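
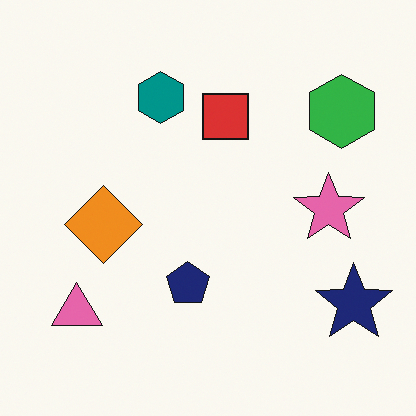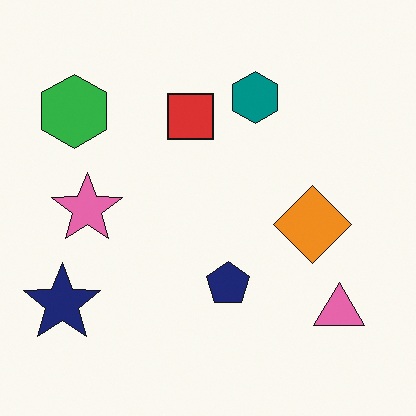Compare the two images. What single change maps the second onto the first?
The first image is the second flipped horizontally (left ↔ right).

The navy star is in the bottom-left of the second image and the bottom-right of the first — shapes on opposite sides of the vertical midline have swapped in a mirror flip.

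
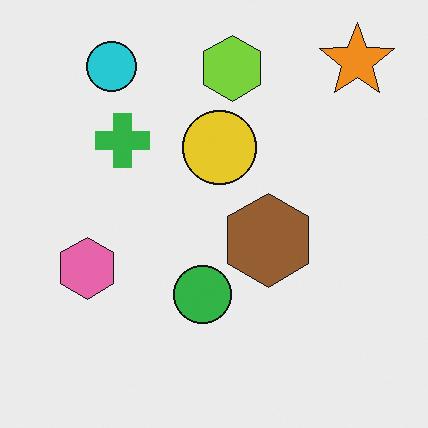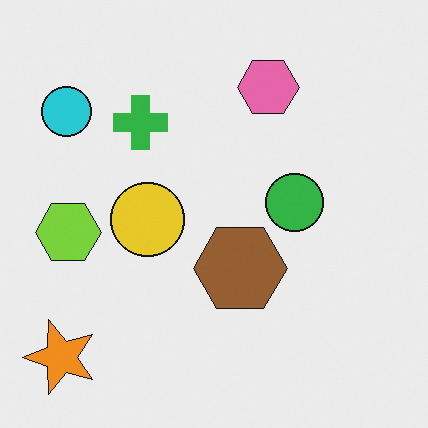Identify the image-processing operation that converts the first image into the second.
The image was transposed (reflected across the top-left ↔ bottom-right diagonal).

Shapes have swapped their row and column positions — what was in the top-right is now in the bottom-left — a diagonal reflection.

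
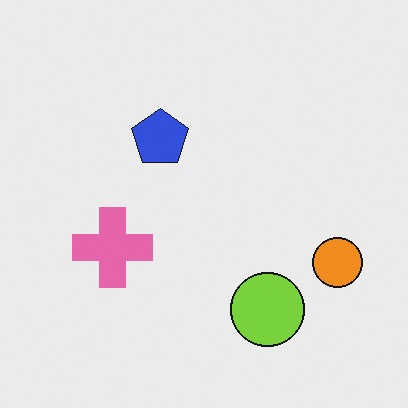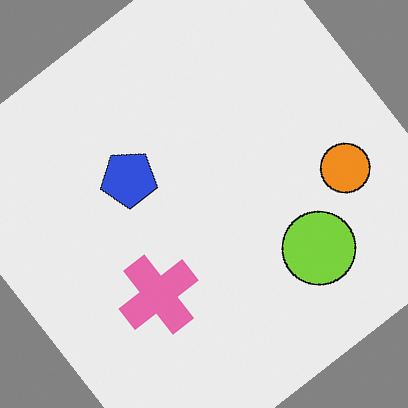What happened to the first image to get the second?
The transformation is: rotated counter-clockwise by a large amount — several tens of degrees.

Every shape is tilted by the same angle and the image corners show triangular fill wedges — a whole-image rotation by a non-right angle.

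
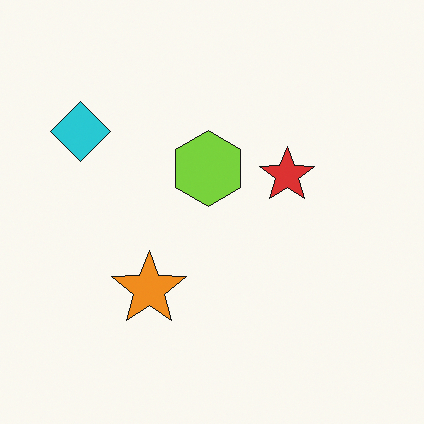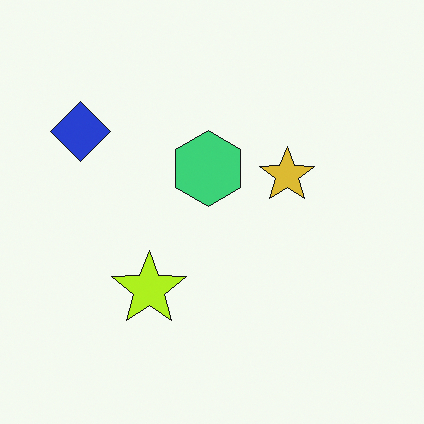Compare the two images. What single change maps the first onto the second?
It was hue-shifted by a small amount.

Every shape's color has rotated by the same amount around the hue wheel — a uniform hue shift.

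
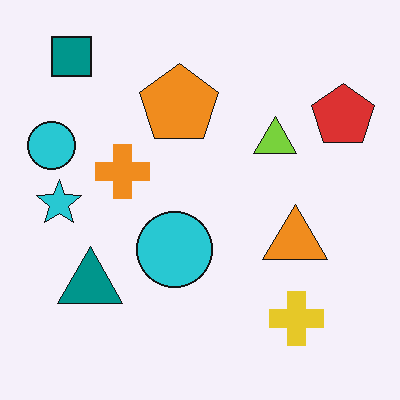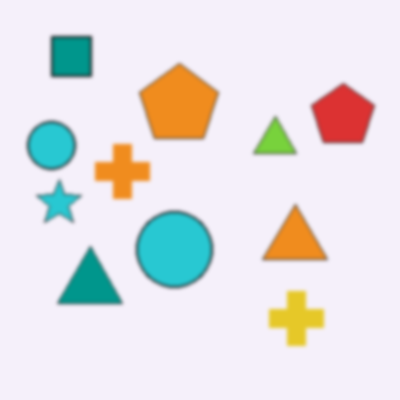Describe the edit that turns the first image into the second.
The second image is the first given a subtle gaussian blur.

Shape edges and outlines are uniformly softened across the whole image.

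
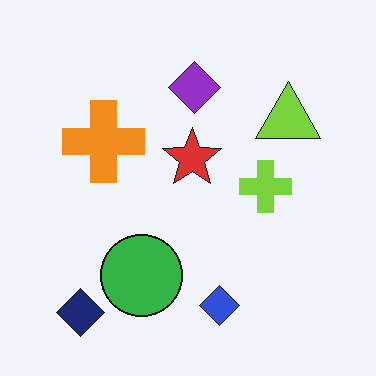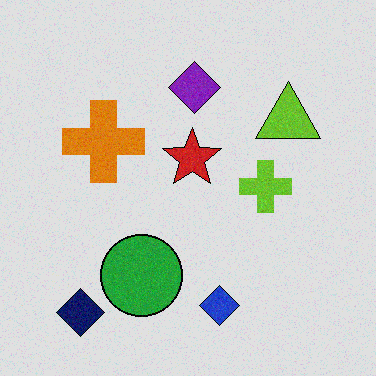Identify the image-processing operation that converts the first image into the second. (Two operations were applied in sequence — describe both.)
The second image is the first degraded with light additive noise, then moderately posterized.

Random speckle covers the whole image, including the flat background. Each flat color has snapped to a coarser quantized level — most visibly, the near-white background has dropped to a flat grey.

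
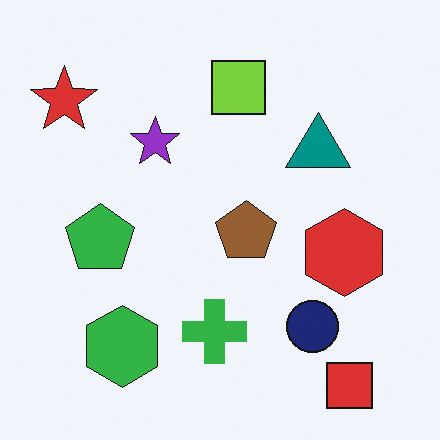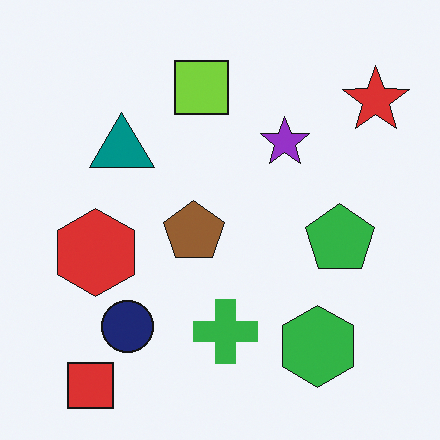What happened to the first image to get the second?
The image was flipped horizontally (left ↔ right).

The red star is in the top-left of the first image and the top-right of the second — shapes on opposite sides of the vertical midline have swapped in a mirror flip.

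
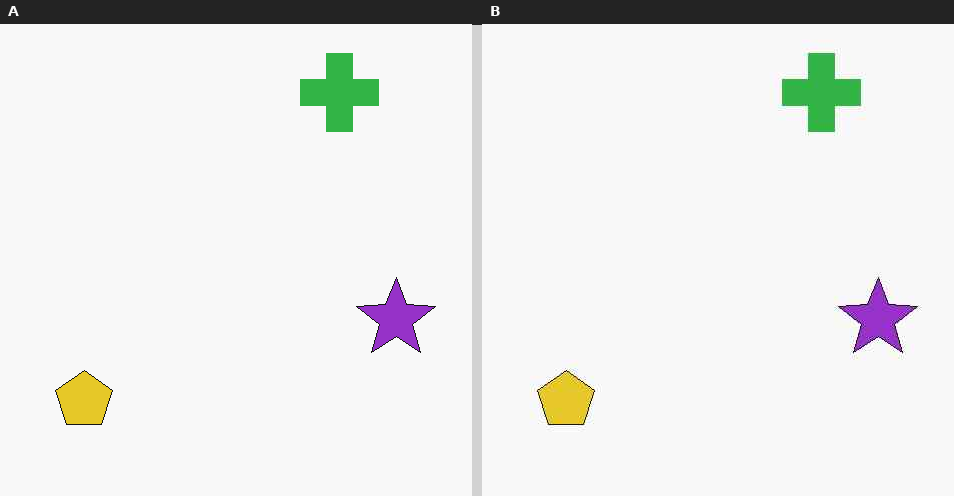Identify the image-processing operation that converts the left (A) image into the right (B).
This is the original image given moderate JPEG compression.

Blocky 8×8 compression artifacts appear around shape edges and the flat background shows ringing — characteristic JPEG degradation.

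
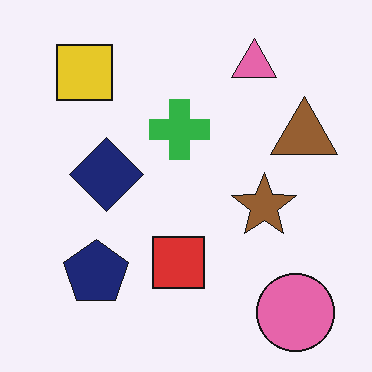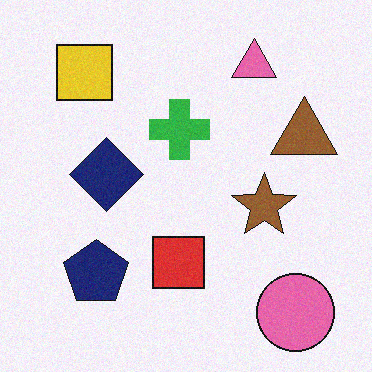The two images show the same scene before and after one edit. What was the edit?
Degraded with subtle gaussian noise.

Random speckle covers the whole image, including the flat background.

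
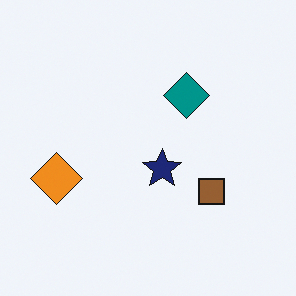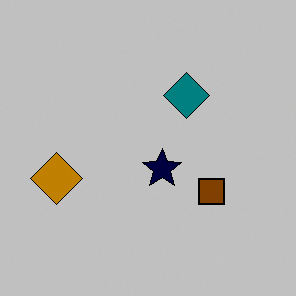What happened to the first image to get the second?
This is the original image aggressively posterized.

Each flat color has snapped to a coarser quantized level — most visibly, the near-white background has dropped to a flat grey.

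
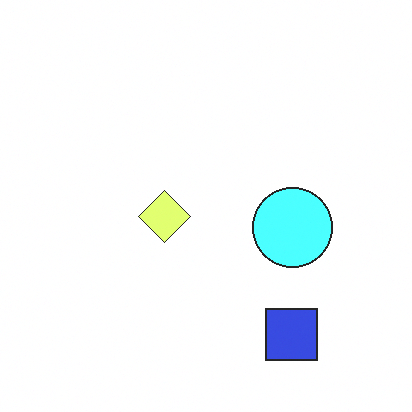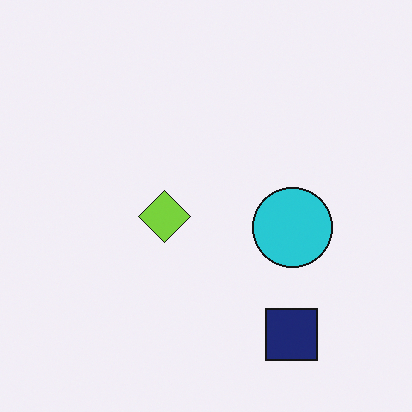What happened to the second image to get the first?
It was noticeably brightened.

Every pixel — background and shapes alike — is uniformly brightened.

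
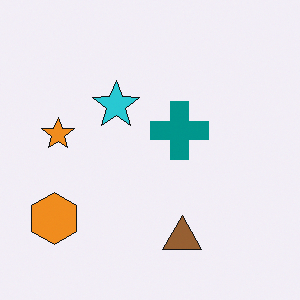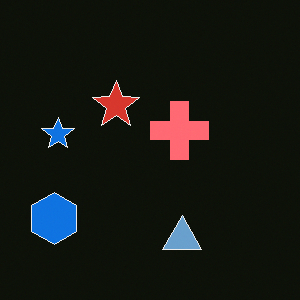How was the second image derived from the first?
It was color-inverted (negative).

The light background has become dark and every shape's color is its complement — a photographic negative.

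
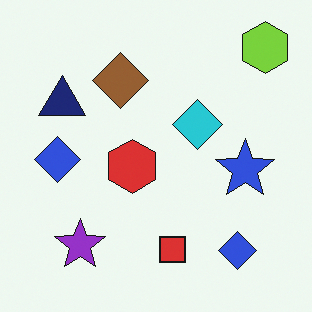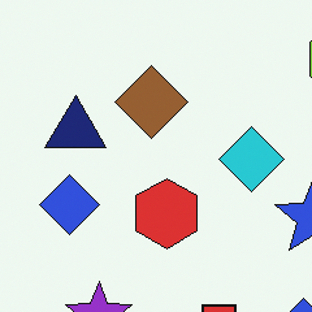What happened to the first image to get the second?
The transformation is: cropped to a modestly smaller region and rescaled.

The visible shapes are larger and the field of view is narrower; shapes near the original edges may be partly or wholly outside the frame — a crop-and-rescale.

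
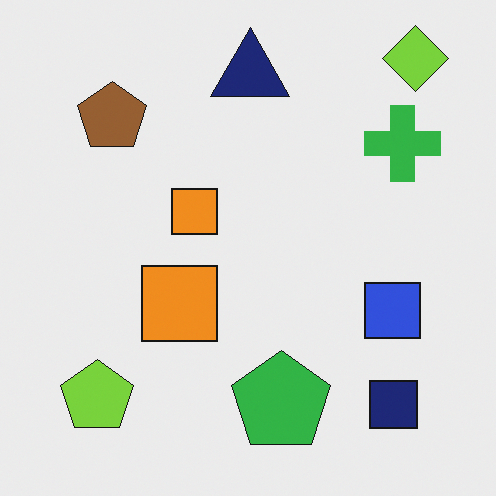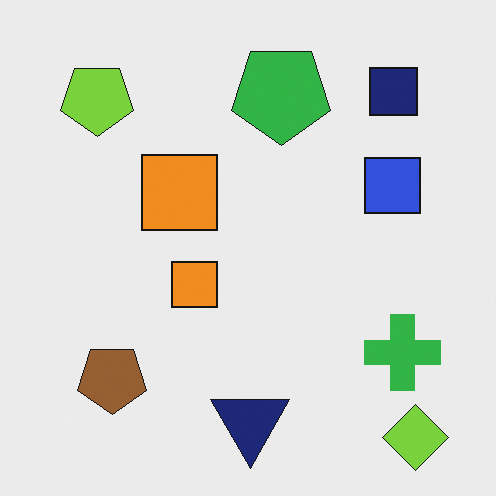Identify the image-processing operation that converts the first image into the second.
It was flipped vertically (top ↔ bottom).

The lime diamond is in the top-right of the first image and the bottom-right of the second — shapes on opposite sides of the horizontal midline have swapped in a mirror flip.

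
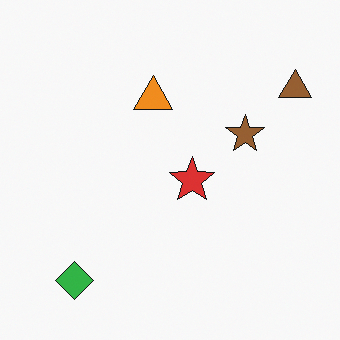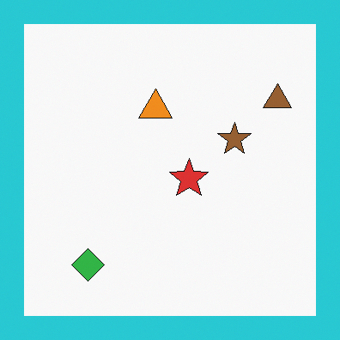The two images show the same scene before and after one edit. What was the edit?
The transformation is: framed with a cyan border.

A solid cyan frame runs around the edge of the second image, with the content slightly shrunk inside it.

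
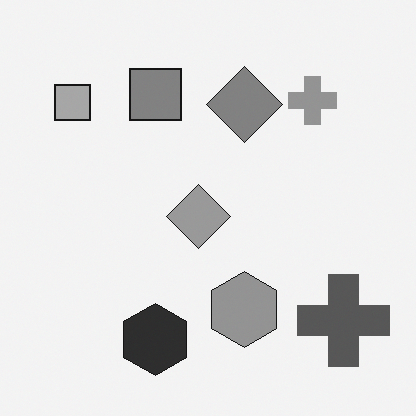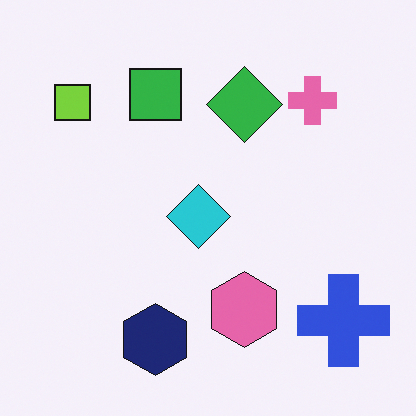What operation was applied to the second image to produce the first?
The transformation is: converted to grayscale.

All color is removed — every shape is now a shade of grey.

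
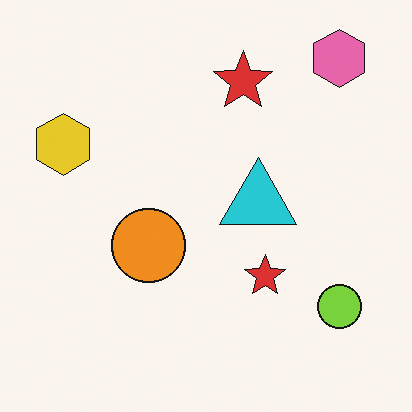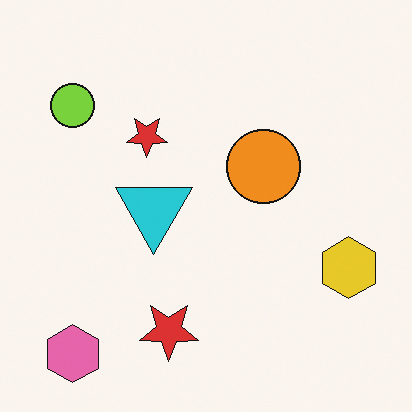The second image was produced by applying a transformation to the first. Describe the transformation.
The transformation is: rotated 180°.

The pink hexagon sits in the top-right of the first image and the bottom-left of the second — consistent with a whole-image 180° rotation.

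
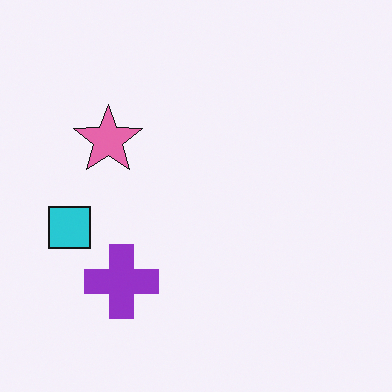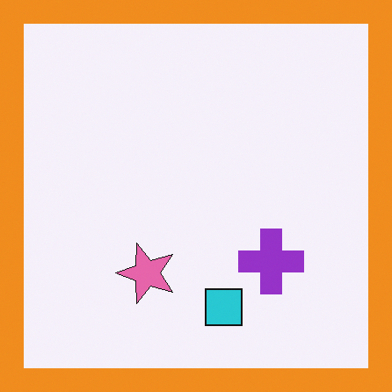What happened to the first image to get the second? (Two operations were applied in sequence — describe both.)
The transformation is: rotated 90° counter-clockwise, then framed with a orange border.

The cyan square sits in the left of the first image and the bottom of the second — consistent with a whole-image 90° counter-clockwise rotation. A solid orange frame runs around the edge of the second image, with the content slightly shrunk inside it.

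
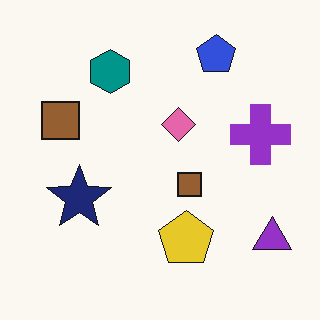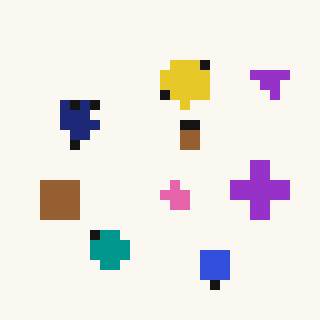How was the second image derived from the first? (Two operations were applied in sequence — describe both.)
The image was coarsely pixelated, then flipped vertically (top ↔ bottom).

Shapes are reduced to large square blocks; fine edges and outlines are lost — a downscale-then-upscale (mosaic) effect. The blue pentagon is in the top-right of the first image and the bottom-right of the second — shapes on opposite sides of the horizontal midline have swapped in a mirror flip.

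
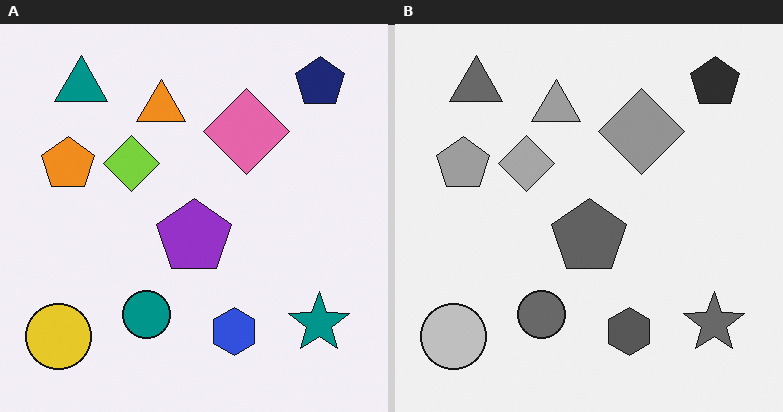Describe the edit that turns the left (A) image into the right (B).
Converted to grayscale.

All color is removed — every shape is now a shade of grey.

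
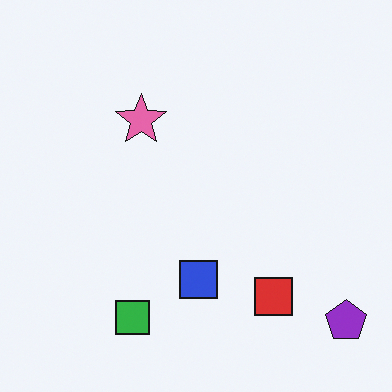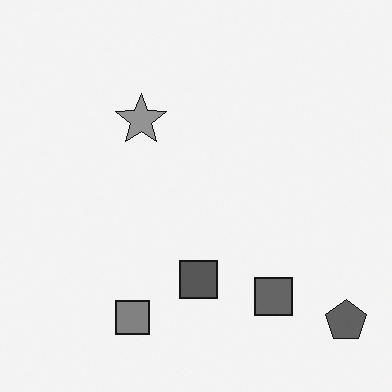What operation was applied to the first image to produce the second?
This is the original image converted to grayscale.

All color is removed — every shape is now a shade of grey.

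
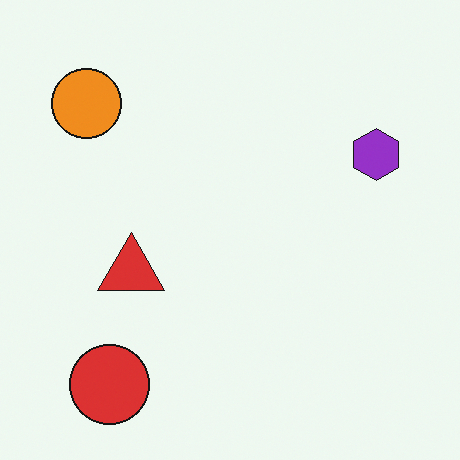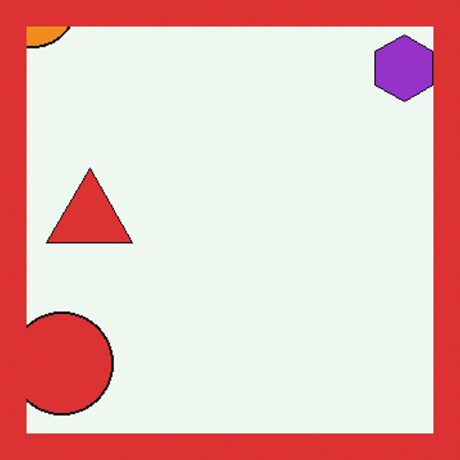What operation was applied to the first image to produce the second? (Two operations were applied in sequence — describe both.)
The image was cropped slightly and scaled back up, then framed with a red border.

The visible shapes are larger and the field of view is narrower; shapes near the original edges may be partly or wholly outside the frame — a crop-and-rescale. A solid red frame runs around the edge of the second image, with the content slightly shrunk inside it.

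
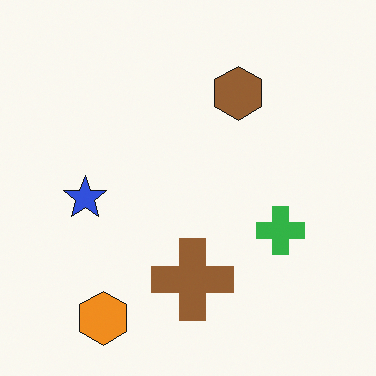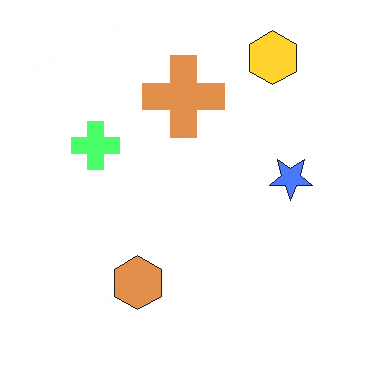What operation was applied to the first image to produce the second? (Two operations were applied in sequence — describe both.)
The transformation is: rotated 180°, then brightened a lot.

The orange hexagon sits in the bottom-left of the first image and the top-right of the second — consistent with a whole-image 180° rotation. Every pixel — background and shapes alike — is uniformly brightened.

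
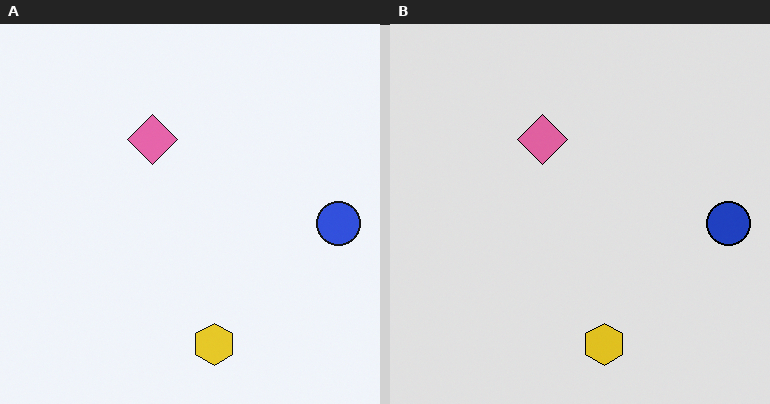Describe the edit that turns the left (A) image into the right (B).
Posterized to a reduced palette.

Each flat color has snapped to a coarser quantized level — most visibly, the near-white background has dropped to a flat grey.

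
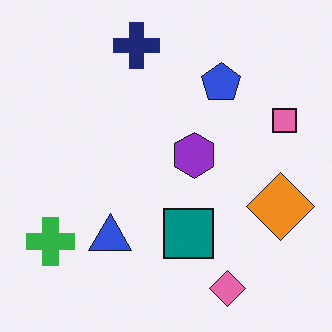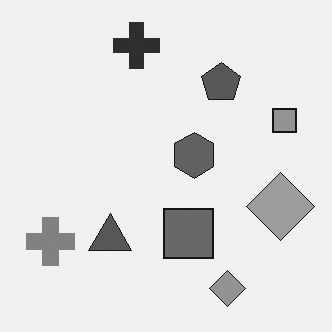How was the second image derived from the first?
The transformation is: converted to grayscale.

All color is removed — every shape is now a shade of grey.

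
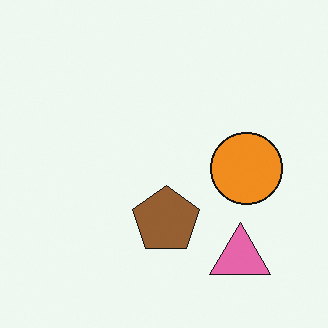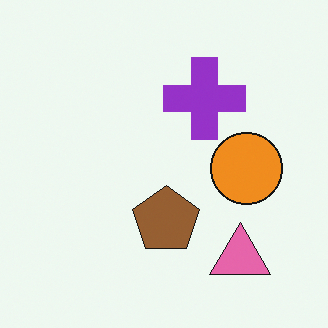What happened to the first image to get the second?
The transformation is: overlaid with an additional purple cross.

A purple cross appears in the second image that is absent from the first.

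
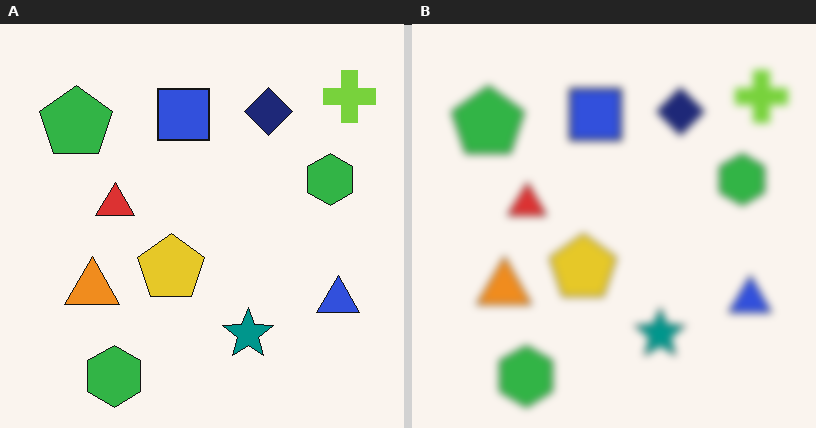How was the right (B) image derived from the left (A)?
The image was moderately blurred.

Shape edges and outlines are uniformly softened across the whole image.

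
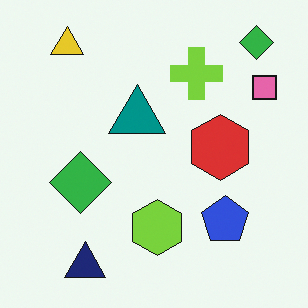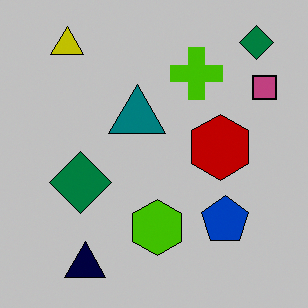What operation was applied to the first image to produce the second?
This is the original image aggressively posterized.

Each flat color has snapped to a coarser quantized level — most visibly, the near-white background has dropped to a flat grey.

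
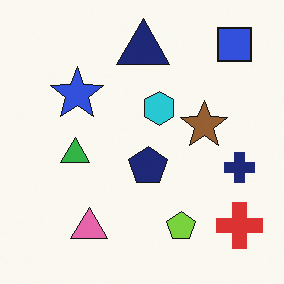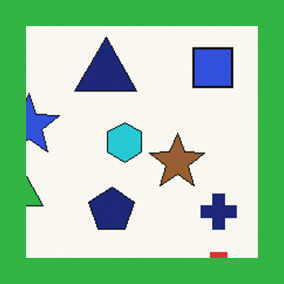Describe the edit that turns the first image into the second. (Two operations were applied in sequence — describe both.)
The second image is the first cropped slightly and scaled back up, then framed with a green border.

The visible shapes are larger and the field of view is narrower; shapes near the original edges may be partly or wholly outside the frame — a crop-and-rescale. A solid green frame runs around the edge of the second image, with the content slightly shrunk inside it.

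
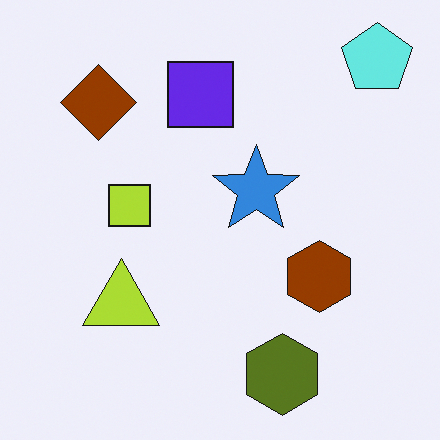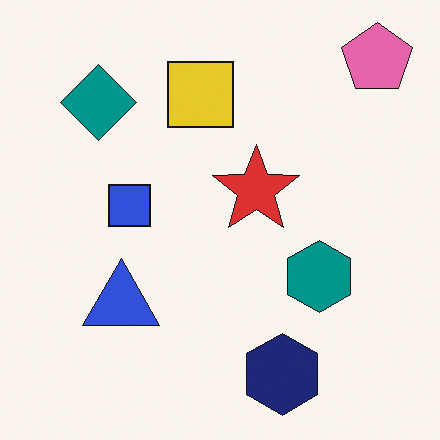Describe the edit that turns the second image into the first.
The transformation is: hue-shifted through roughly half the color wheel.

Every shape's color has rotated by the same amount around the hue wheel — a uniform hue shift.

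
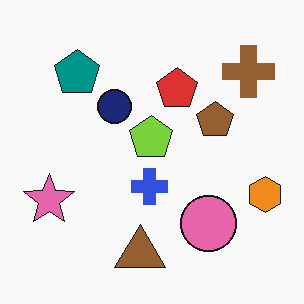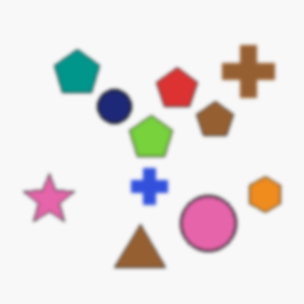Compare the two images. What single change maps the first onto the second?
The image was lightly blurred.

Shape edges and outlines are uniformly softened across the whole image.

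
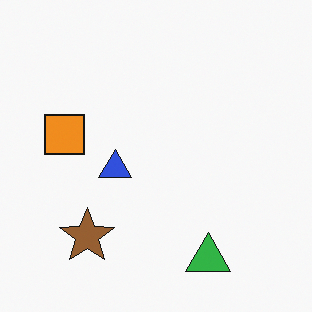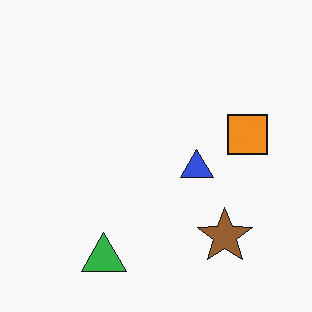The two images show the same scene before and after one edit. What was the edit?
Flipped horizontally (left ↔ right).

The orange square is in the left of the first image and the right of the second — shapes on opposite sides of the vertical midline have swapped in a mirror flip.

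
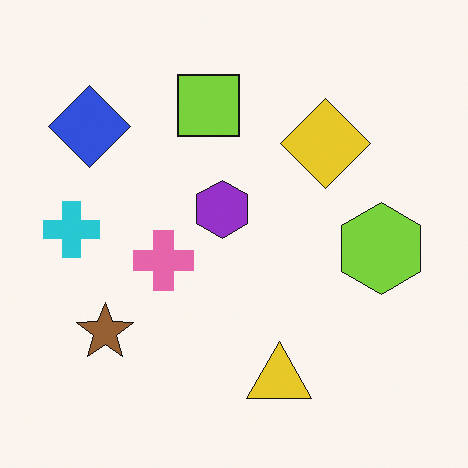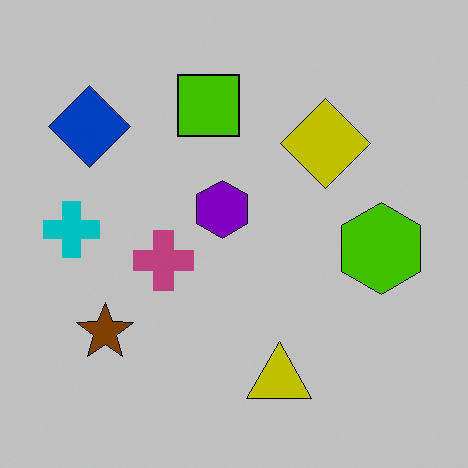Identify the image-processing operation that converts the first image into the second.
This is the original image heavily posterized to just a handful of flat colors.

Each flat color has snapped to a coarser quantized level — most visibly, the near-white background has dropped to a flat grey.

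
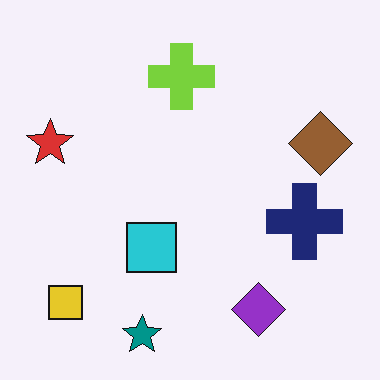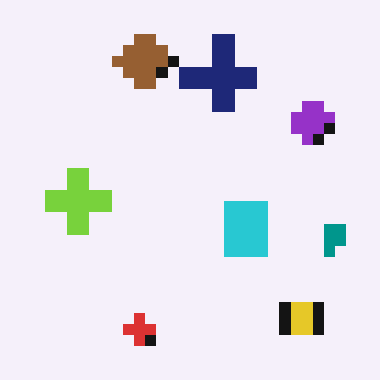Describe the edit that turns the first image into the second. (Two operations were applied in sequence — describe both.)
It was coarsely pixelated, then rotated 90° counter-clockwise.

Shapes are reduced to large square blocks; fine edges and outlines are lost — a downscale-then-upscale (mosaic) effect. The yellow square sits in the bottom-left of the first image and the bottom-right of the second — consistent with a whole-image 90° counter-clockwise rotation.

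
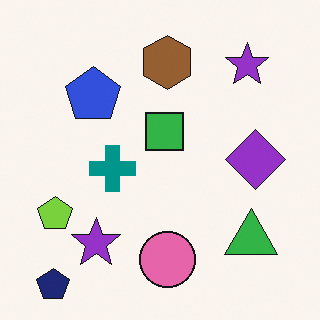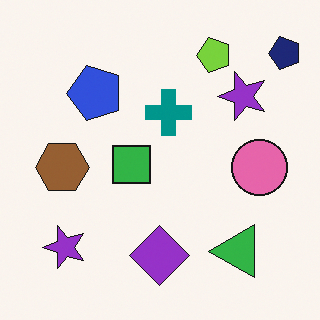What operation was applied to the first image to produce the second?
The second image is the first transposed (reflected across the top-left ↔ bottom-right diagonal).

Shapes have swapped their row and column positions — what was in the top-right is now in the bottom-left — a diagonal reflection.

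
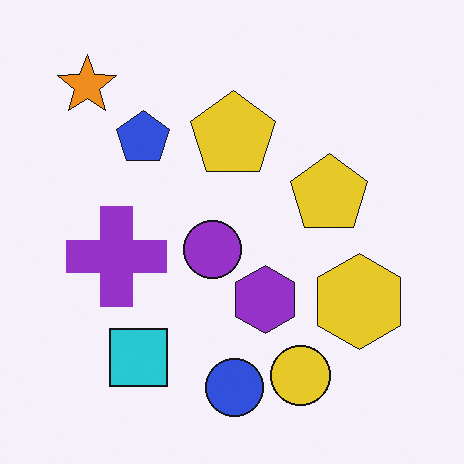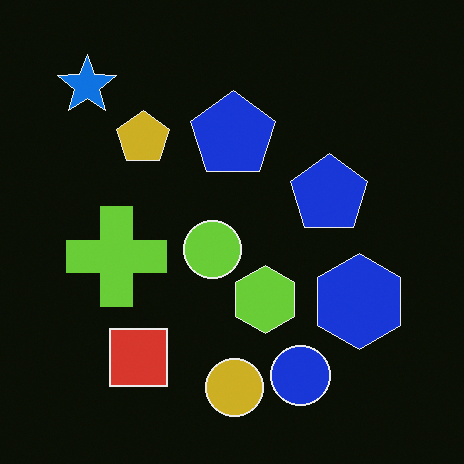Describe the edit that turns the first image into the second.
This is the original image color-inverted (negative).

The light background has become dark and every shape's color is its complement — a photographic negative.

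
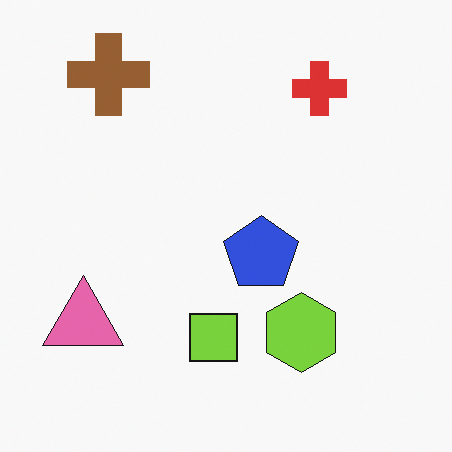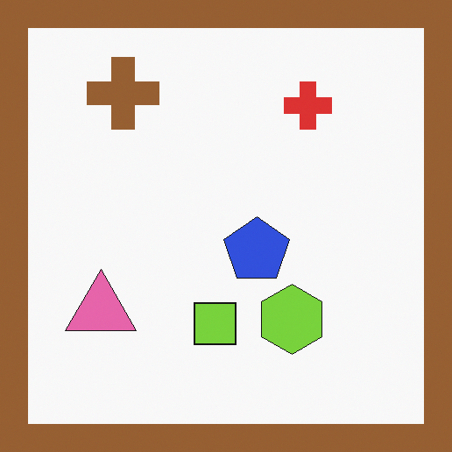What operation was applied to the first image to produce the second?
It was framed with a brown border.

A solid brown frame runs around the edge of the second image, with the content slightly shrunk inside it.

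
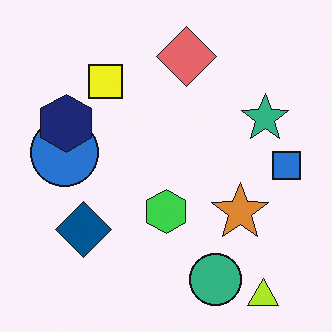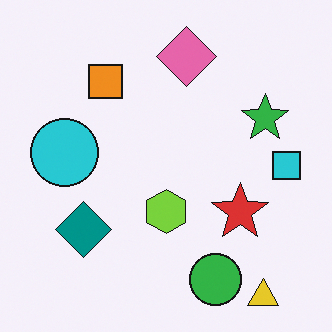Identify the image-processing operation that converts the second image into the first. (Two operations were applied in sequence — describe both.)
Hue-shifted by a small amount, then overlaid with an additional navy hexagon.

Every shape's color has rotated by the same amount around the hue wheel — a uniform hue shift. A navy hexagon appears in the first image that is absent from the second.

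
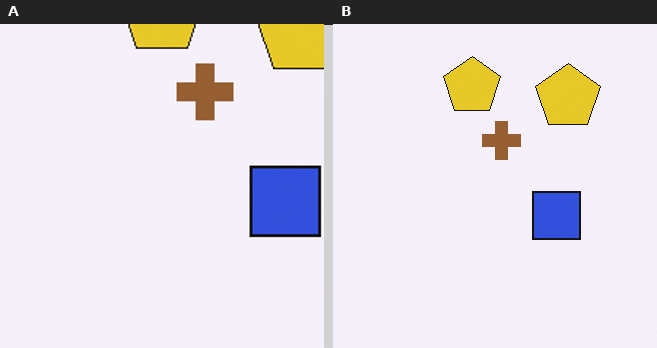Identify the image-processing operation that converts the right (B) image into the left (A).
This is the original image cropped slightly and scaled back up.

The visible shapes are larger and the field of view is narrower; shapes near the original edges may be partly or wholly outside the frame — a crop-and-rescale.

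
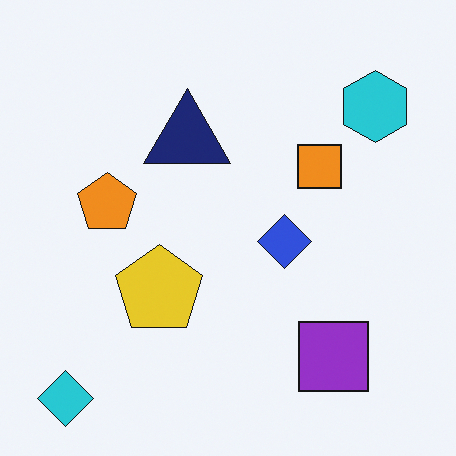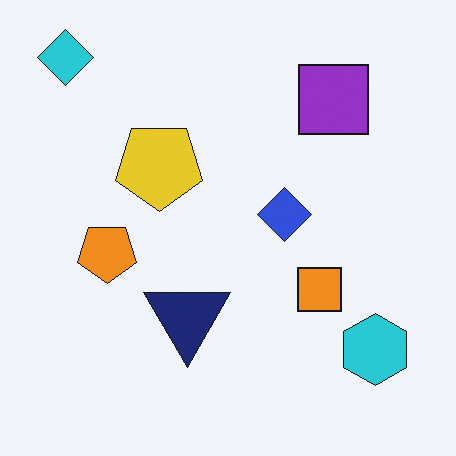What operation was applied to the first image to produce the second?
The transformation is: flipped vertically (top ↔ bottom).

The cyan diamond is in the bottom-left of the first image and the top-left of the second — shapes on opposite sides of the horizontal midline have swapped in a mirror flip.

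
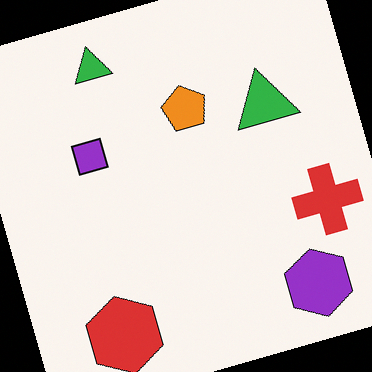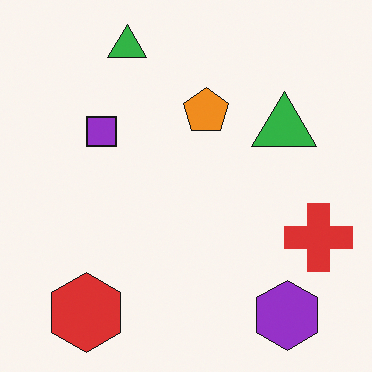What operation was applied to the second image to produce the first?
It was rotated counter-clockwise by a moderate amount.

Every shape is tilted by the same angle and the image corners show triangular fill wedges — a whole-image rotation by a non-right angle.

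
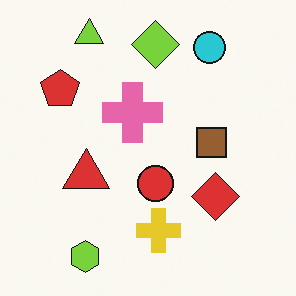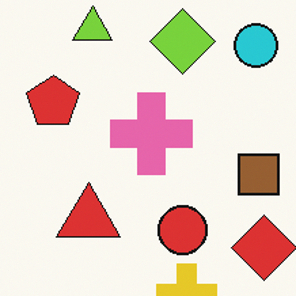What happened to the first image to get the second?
This is the original image cropped to a modestly smaller region and rescaled.

The visible shapes are larger and the field of view is narrower; shapes near the original edges may be partly or wholly outside the frame — a crop-and-rescale.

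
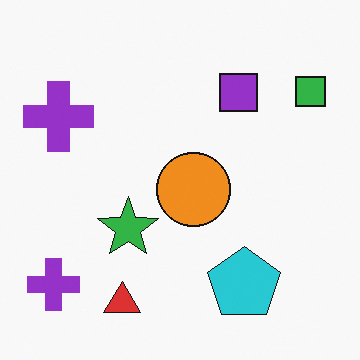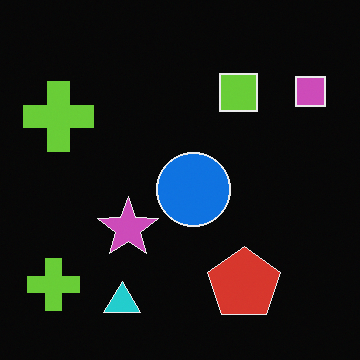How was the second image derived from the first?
The transformation is: color-inverted (negative).

The light background has become dark and every shape's color is its complement — a photographic negative.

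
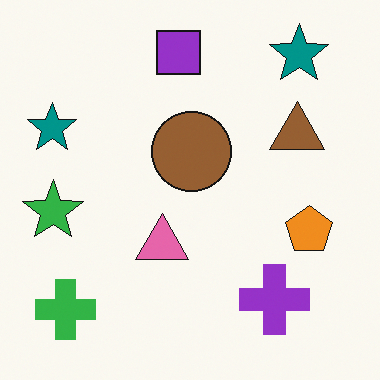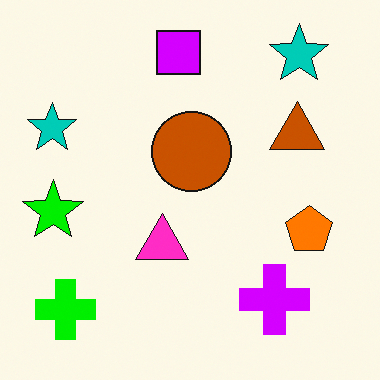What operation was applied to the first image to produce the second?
The transformation is: made much more vivid (saturation change).

All colors are more vivid — a global saturation change.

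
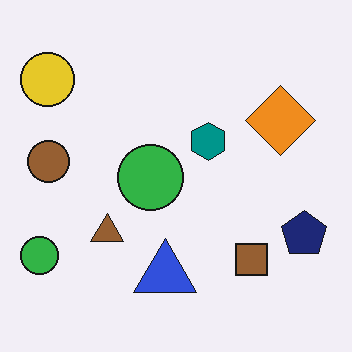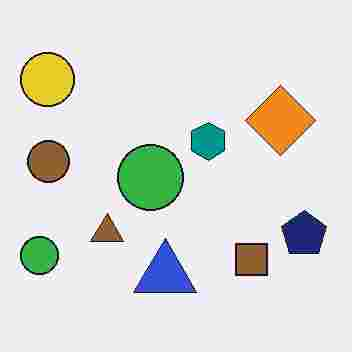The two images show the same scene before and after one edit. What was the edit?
The image was heavily JPEG-compressed with obvious blocking artifacts.

Blocky 8×8 compression artifacts appear around shape edges and the flat background shows ringing — characteristic JPEG degradation.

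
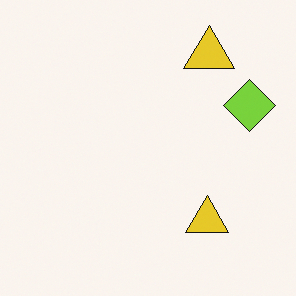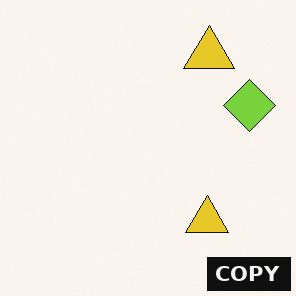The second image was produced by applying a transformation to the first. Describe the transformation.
The image was watermarked with the text "COPY" in the lower-right corner.

A dark label reading "COPY" appears in the lower-right corner.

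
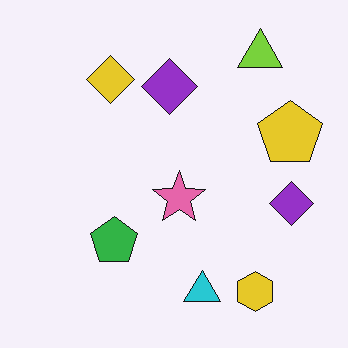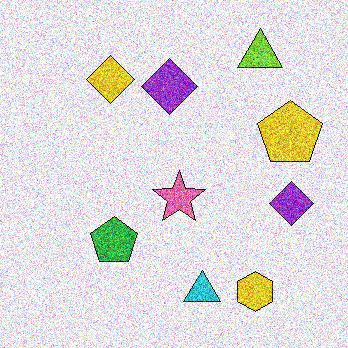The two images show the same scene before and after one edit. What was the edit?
It was degraded with a thick layer of grain.

Random speckle covers the whole image, including the flat background.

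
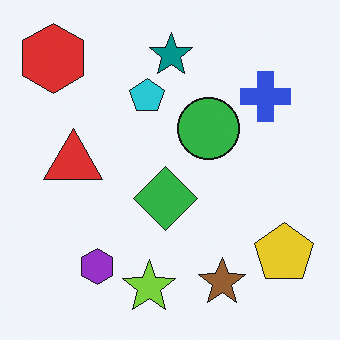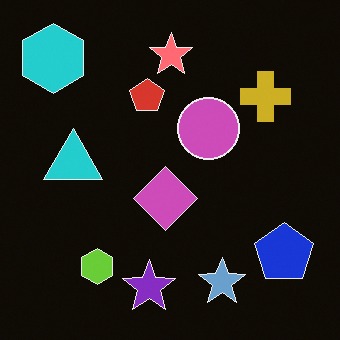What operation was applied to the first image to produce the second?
This is the original image color-inverted (negative).

The light background has become dark and every shape's color is its complement — a photographic negative.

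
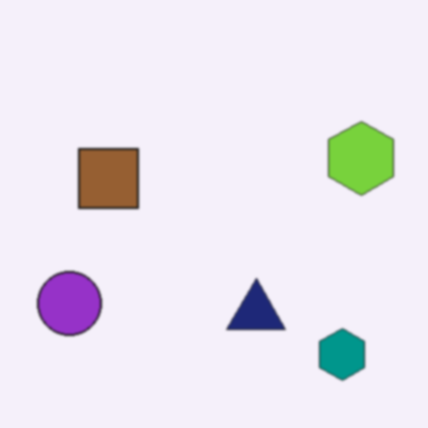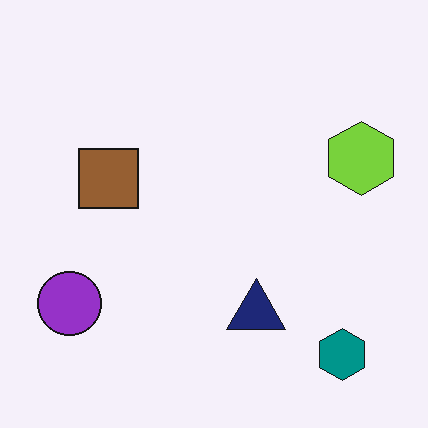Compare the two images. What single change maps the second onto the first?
This is the original image slightly softened.

Shape edges and outlines are uniformly softened across the whole image.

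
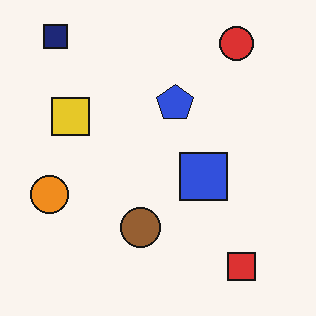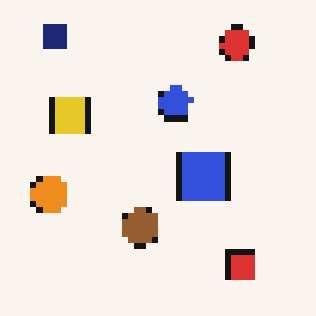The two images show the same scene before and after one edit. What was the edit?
The transformation is: pixelated into visible square blocks.

Shapes are reduced to large square blocks; fine edges and outlines are lost — a downscale-then-upscale (mosaic) effect.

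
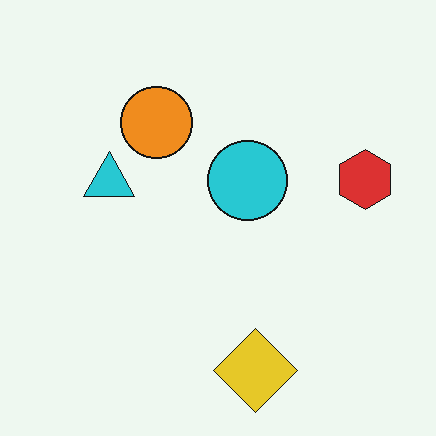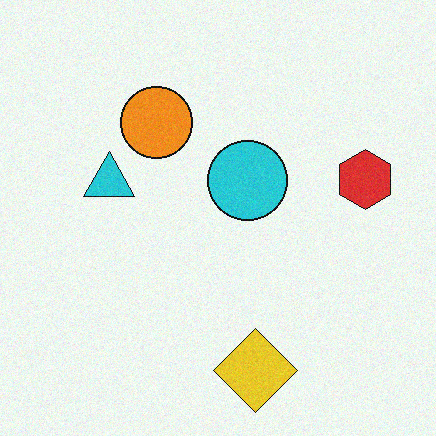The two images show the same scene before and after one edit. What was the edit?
Degraded with a light layer of grain.

Random speckle covers the whole image, including the flat background.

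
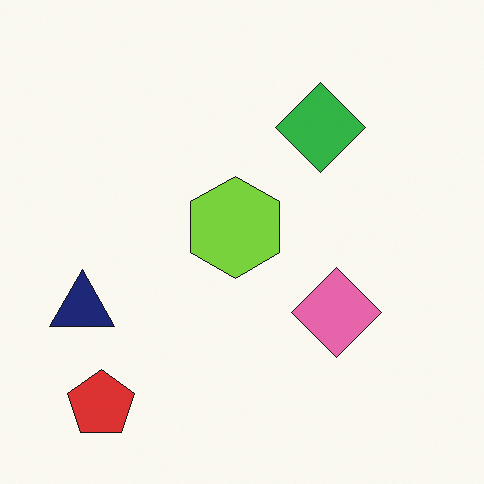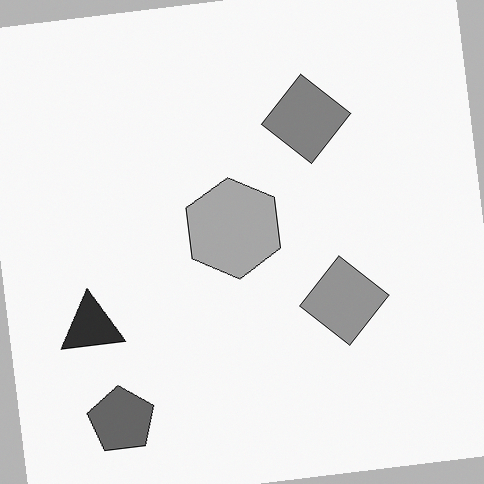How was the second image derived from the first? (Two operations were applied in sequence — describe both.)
Rotated counter-clockwise by a few degrees, then converted to grayscale.

Every shape is tilted by the same angle and the image corners show triangular fill wedges — a whole-image rotation by a non-right angle. All color is removed — every shape is now a shade of grey.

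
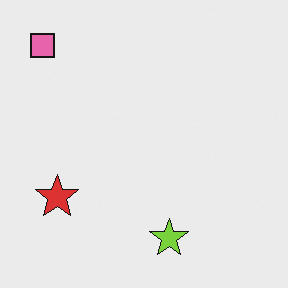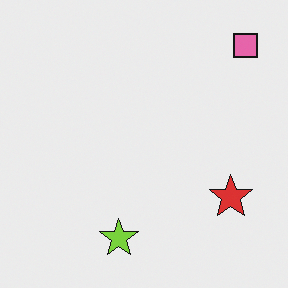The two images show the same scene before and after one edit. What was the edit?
This is the original image flipped horizontally (left ↔ right).

The pink square is in the top-left of the first image and the top-right of the second — shapes on opposite sides of the vertical midline have swapped in a mirror flip.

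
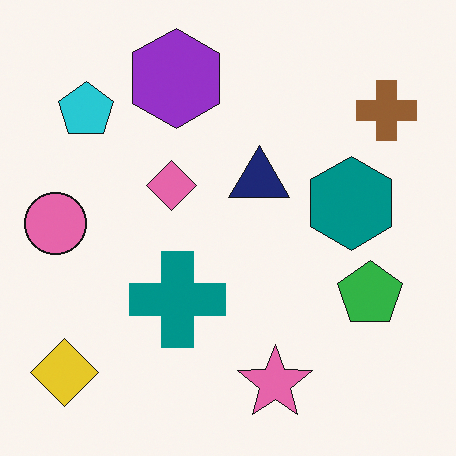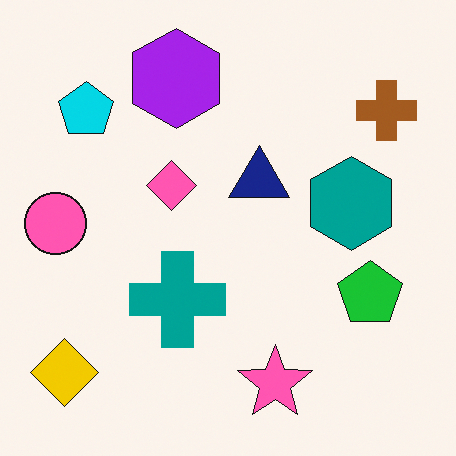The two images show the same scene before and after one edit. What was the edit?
It was slightly oversaturated.

All colors are more vivid — a global saturation change.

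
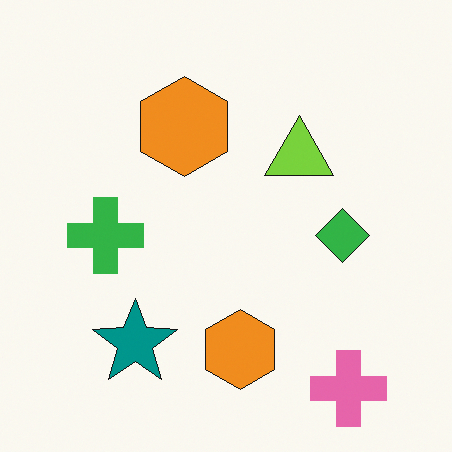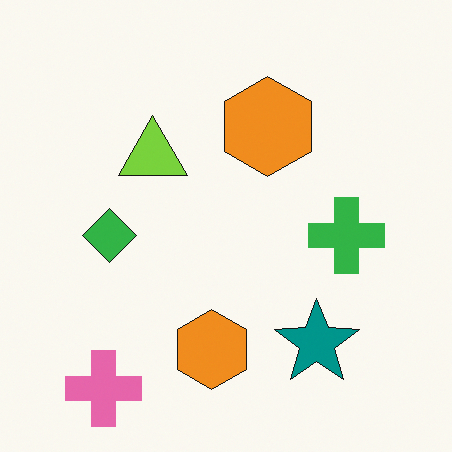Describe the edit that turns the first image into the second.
Flipped horizontally (left ↔ right).

The pink cross is in the bottom-right of the first image and the bottom-left of the second — shapes on opposite sides of the vertical midline have swapped in a mirror flip.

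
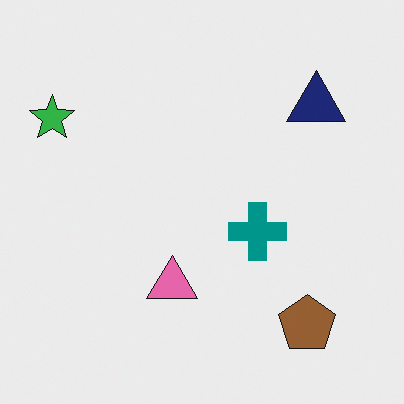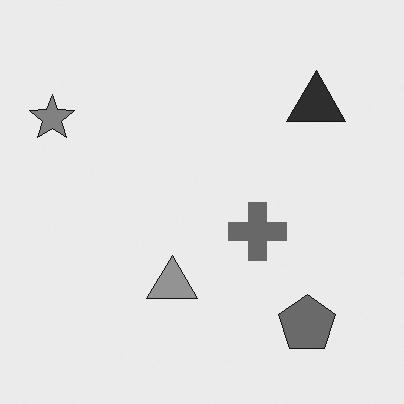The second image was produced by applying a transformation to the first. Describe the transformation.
It was converted to grayscale.

All color is removed — every shape is now a shade of grey.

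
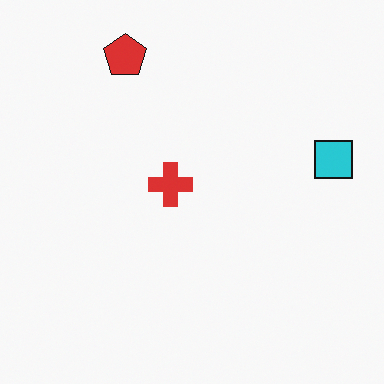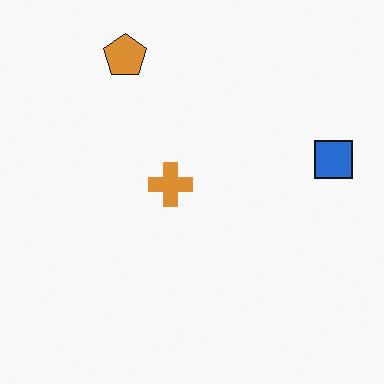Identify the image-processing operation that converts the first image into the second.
The second image is the first hue-shifted by a small amount.

Every shape's color has rotated by the same amount around the hue wheel — a uniform hue shift.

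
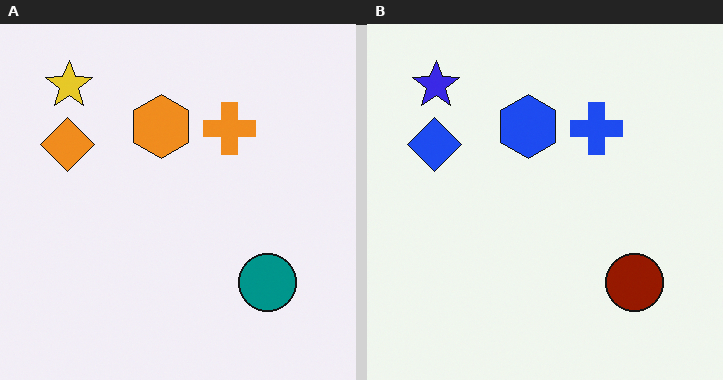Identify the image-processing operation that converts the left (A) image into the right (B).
It was hue-shifted through roughly half the color wheel.

Every shape's color has rotated by the same amount around the hue wheel — a uniform hue shift.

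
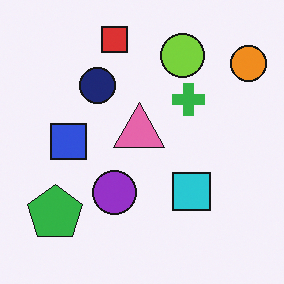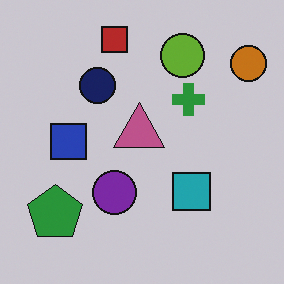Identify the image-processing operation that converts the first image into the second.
The image was darkened a little.

Every pixel — background and shapes alike — is uniformly darkened.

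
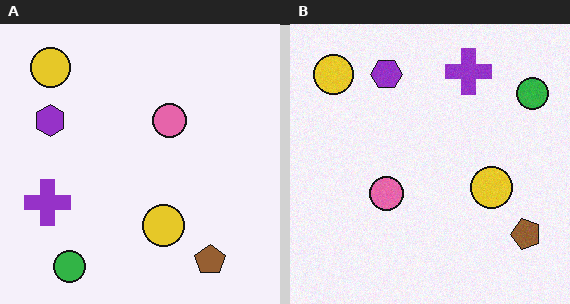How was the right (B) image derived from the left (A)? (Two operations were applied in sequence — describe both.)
The right (B) image is the left (A) degraded with a light layer of grain, then transposed (reflected across the top-left ↔ bottom-right diagonal).

Random speckle covers the whole image, including the flat background. Shapes have swapped their row and column positions — what was in the top-right is now in the bottom-left — a diagonal reflection.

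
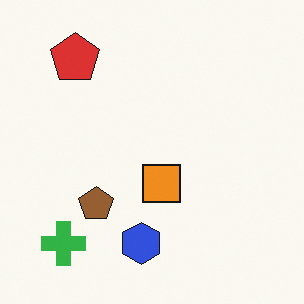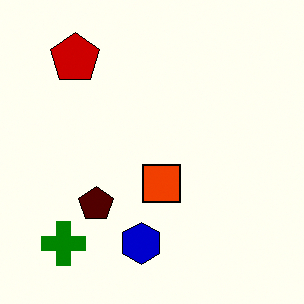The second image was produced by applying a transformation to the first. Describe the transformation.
The second image is the first given much higher contrast.

Tones are pushed away from mid-grey across the whole image — a global contrast change.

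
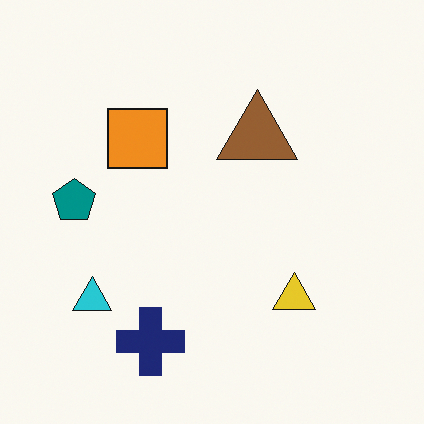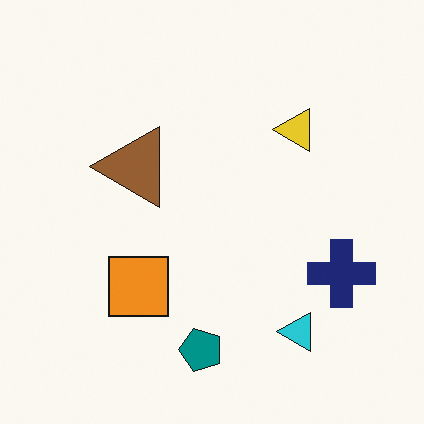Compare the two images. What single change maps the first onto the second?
The transformation is: rotated 90° counter-clockwise.

The cyan triangle sits in the bottom-left of the first image and the bottom-right of the second — consistent with a whole-image 90° counter-clockwise rotation.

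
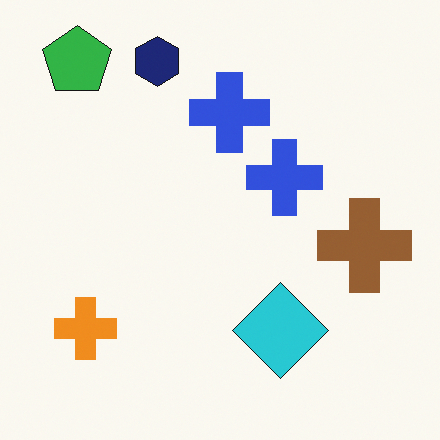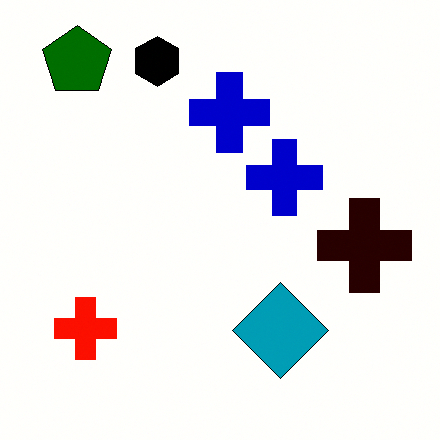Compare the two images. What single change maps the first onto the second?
The transformation is: given much higher contrast.

Tones are pushed away from mid-grey across the whole image — a global contrast change.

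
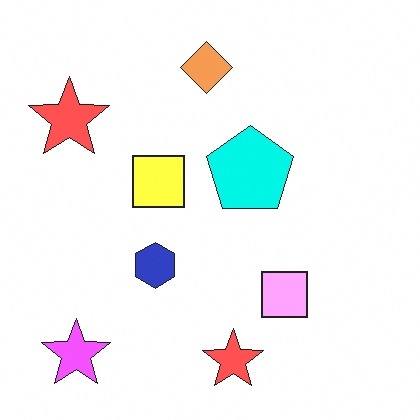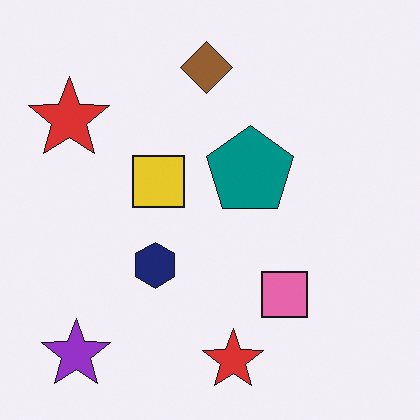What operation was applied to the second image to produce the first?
The first image is the second noticeably brightened.

Every pixel — background and shapes alike — is uniformly brightened.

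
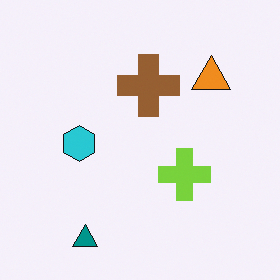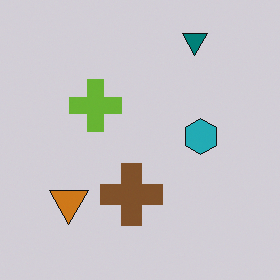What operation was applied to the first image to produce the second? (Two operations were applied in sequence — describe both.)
The second image is the first rotated 180°, then darkened a little.

The teal triangle sits in the bottom-left of the first image and the top-right of the second — consistent with a whole-image 180° rotation. Every pixel — background and shapes alike — is uniformly darkened.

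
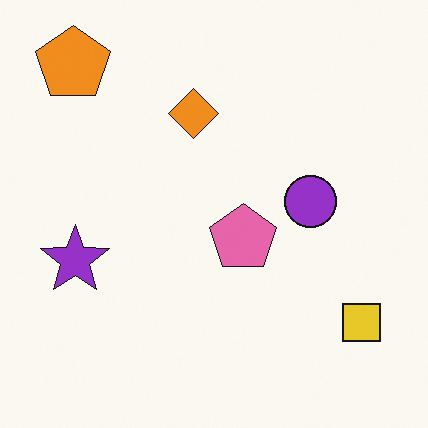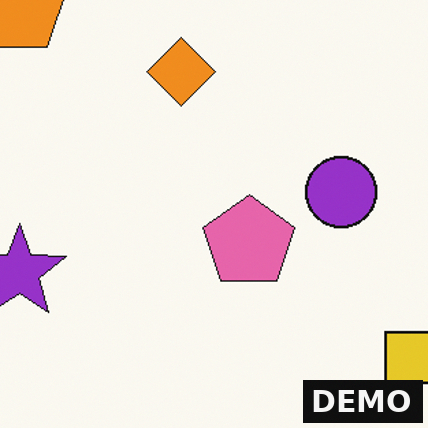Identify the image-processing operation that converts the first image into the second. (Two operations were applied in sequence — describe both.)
Cropped to a modestly smaller region and rescaled, then watermarked with the text "DEMO" in the lower-right corner.

The visible shapes are larger and the field of view is narrower; shapes near the original edges may be partly or wholly outside the frame — a crop-and-rescale. A dark label reading "DEMO" appears in the lower-right corner.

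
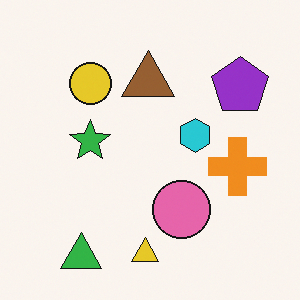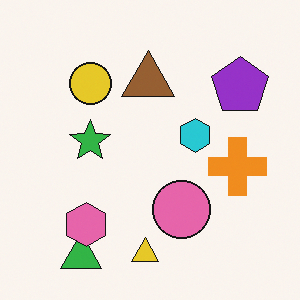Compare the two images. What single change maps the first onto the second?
The image was overlaid with an additional pink hexagon.

A pink hexagon appears in the second image that is absent from the first.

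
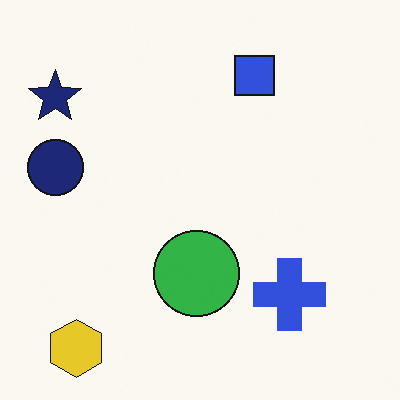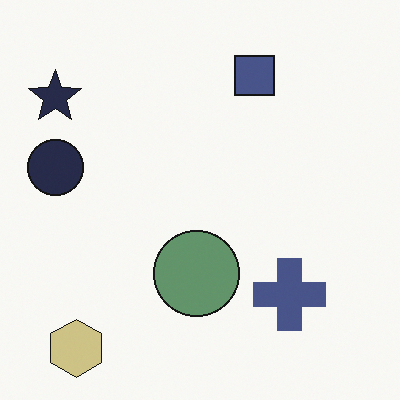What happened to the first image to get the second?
This is the original image heavily desaturated.

All colors are more muted and greyish — a global saturation change.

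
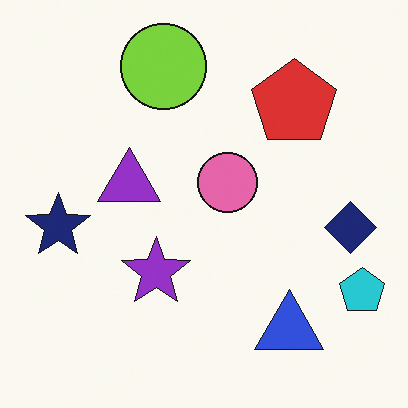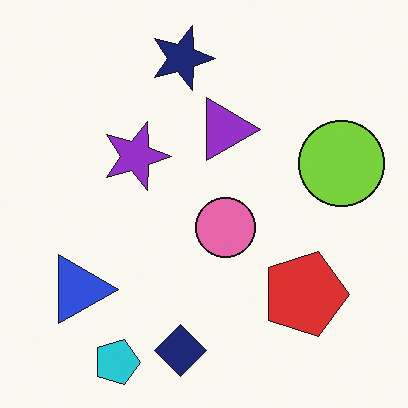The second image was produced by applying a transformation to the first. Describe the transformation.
The second image is the first rotated 90° clockwise.

The cyan pentagon sits in the bottom-right of the first image and the bottom-left of the second — consistent with a whole-image 90° clockwise rotation.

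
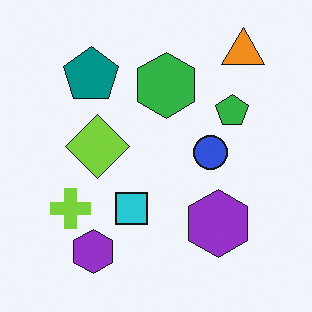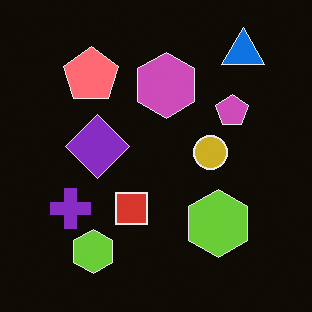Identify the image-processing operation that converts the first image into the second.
Color-inverted (negative).

The light background has become dark and every shape's color is its complement — a photographic negative.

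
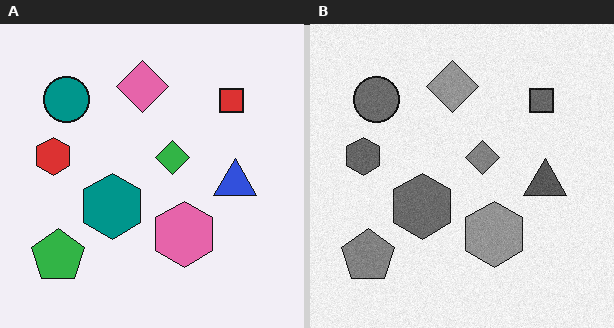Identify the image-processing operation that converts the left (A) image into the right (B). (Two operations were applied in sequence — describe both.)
This is the original image degraded with subtle gaussian noise, then converted to grayscale.

Random speckle covers the whole image, including the flat background. All color is removed — every shape is now a shade of grey.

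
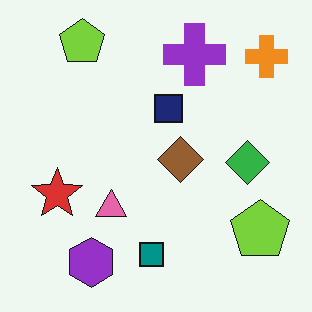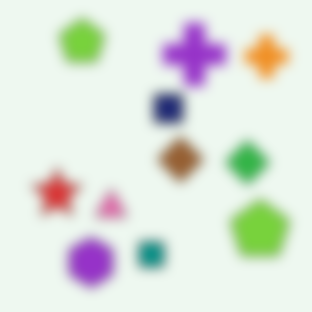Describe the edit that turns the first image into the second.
The transformation is: strongly gaussian-blurred.

Shape edges and outlines are uniformly softened across the whole image.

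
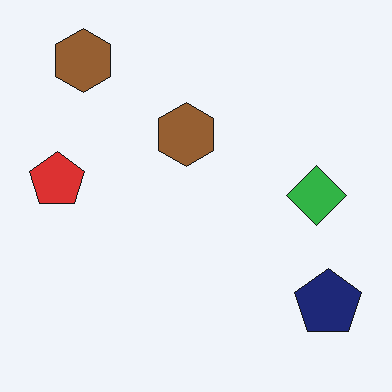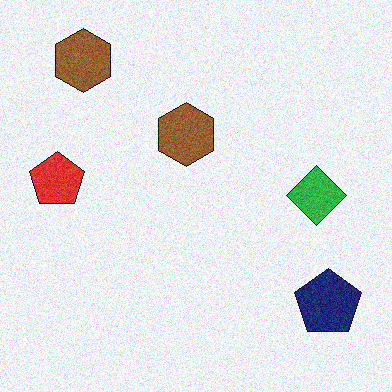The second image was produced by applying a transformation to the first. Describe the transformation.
Degraded with moderate additive noise.

Random speckle covers the whole image, including the flat background.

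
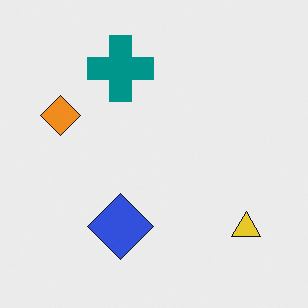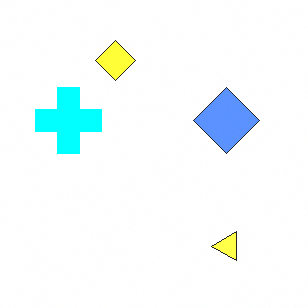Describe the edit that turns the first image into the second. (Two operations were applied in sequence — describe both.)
This is the original image brightened a lot, then transposed (reflected across the top-left ↔ bottom-right diagonal).

Every pixel — background and shapes alike — is uniformly brightened. Shapes have swapped their row and column positions — what was in the top-right is now in the bottom-left — a diagonal reflection.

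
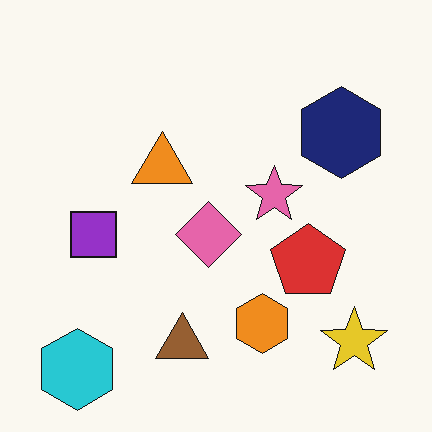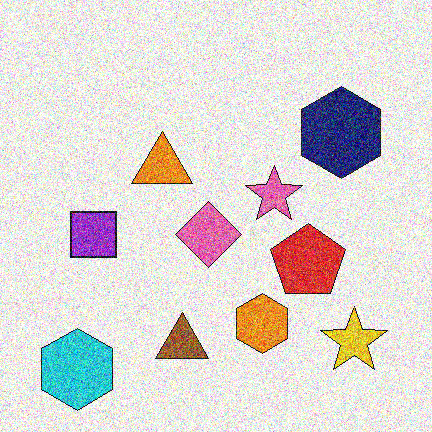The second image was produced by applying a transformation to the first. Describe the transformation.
This is the original image degraded with strong gaussian noise.

Random speckle covers the whole image, including the flat background.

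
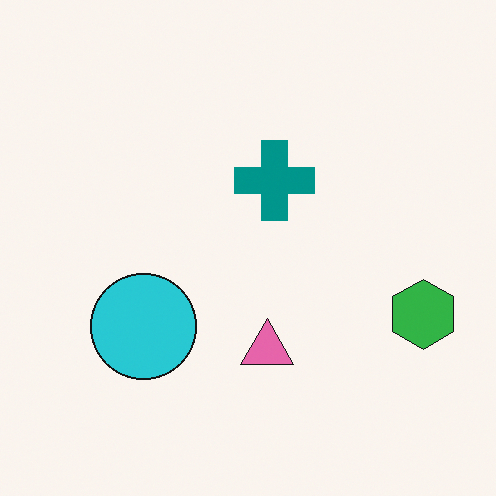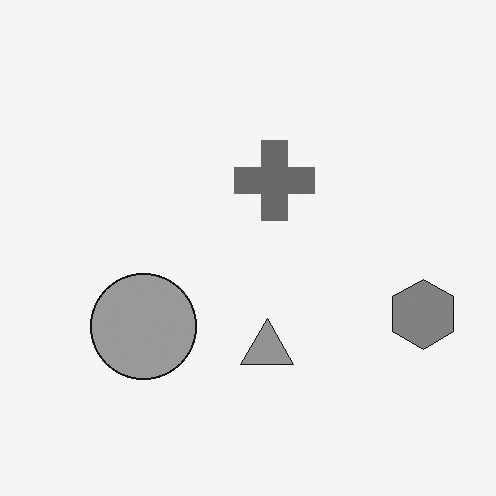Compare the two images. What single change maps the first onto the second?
The second image is the first converted to grayscale.

All color is removed — every shape is now a shade of grey.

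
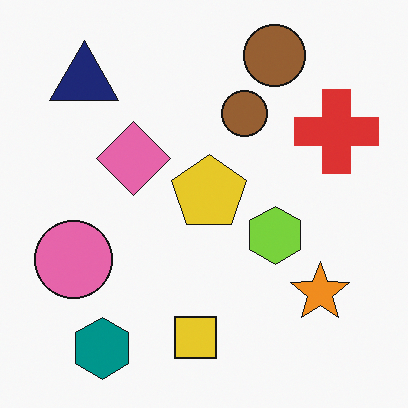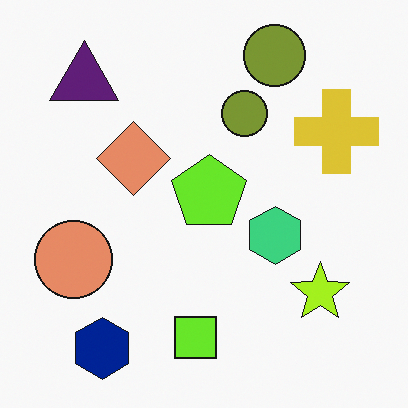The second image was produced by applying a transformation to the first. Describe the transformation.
The transformation is: hue-shifted by a small amount.

Every shape's color has rotated by the same amount around the hue wheel — a uniform hue shift.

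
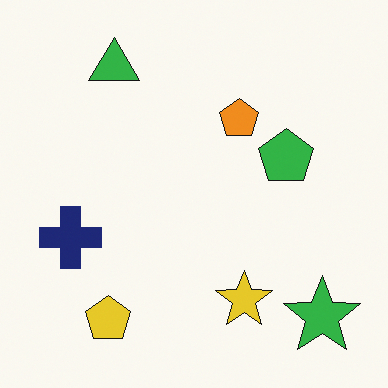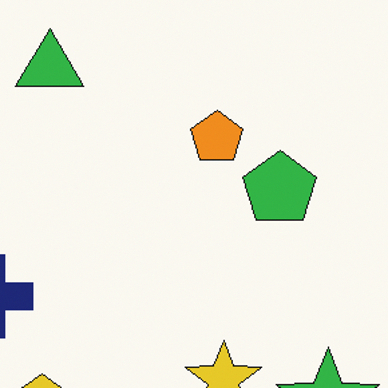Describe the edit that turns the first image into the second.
Cropped slightly and scaled back up.

The visible shapes are larger and the field of view is narrower; shapes near the original edges may be partly or wholly outside the frame — a crop-and-rescale.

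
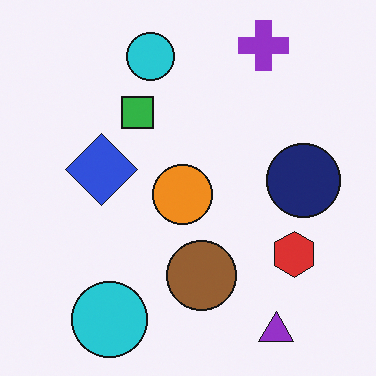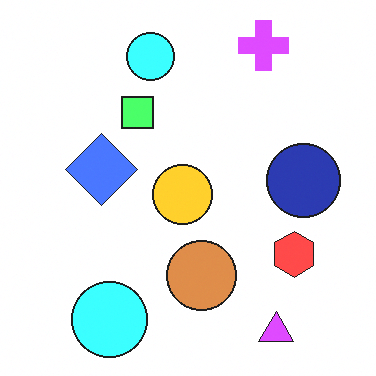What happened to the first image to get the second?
Brightened a lot.

Every pixel — background and shapes alike — is uniformly brightened.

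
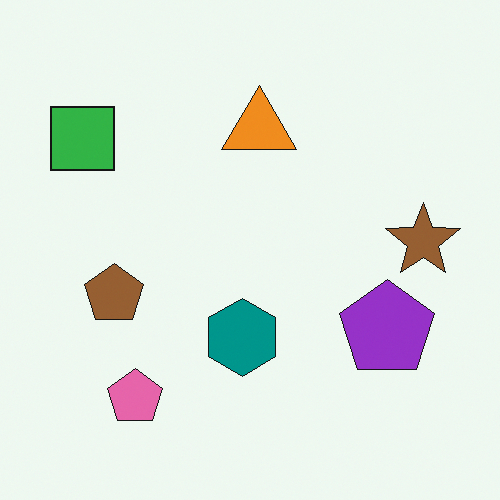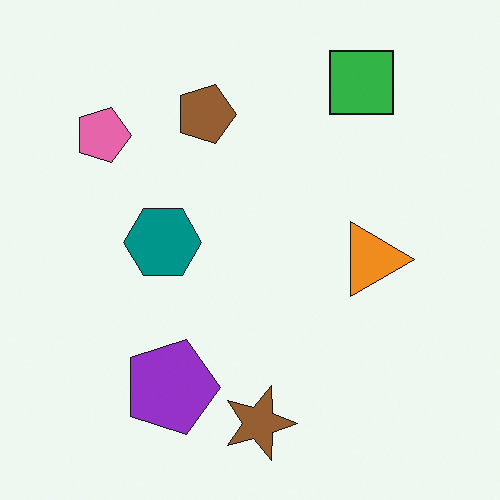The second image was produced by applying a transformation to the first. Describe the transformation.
The image was rotated 90° clockwise.

The green square sits in the top-left of the first image and the top-right of the second — consistent with a whole-image 90° clockwise rotation.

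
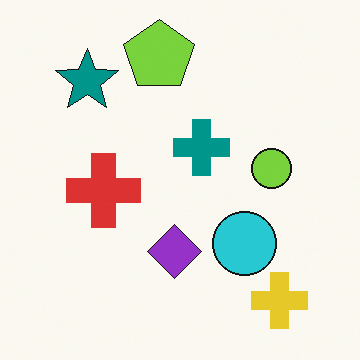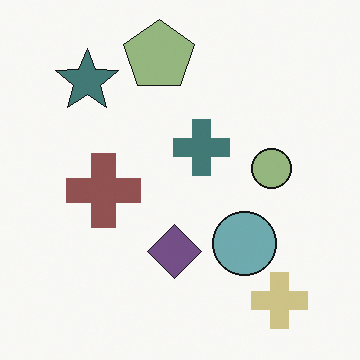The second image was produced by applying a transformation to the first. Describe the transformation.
The second image is the first made much more muted (saturation change).

All colors are more muted and greyish — a global saturation change.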